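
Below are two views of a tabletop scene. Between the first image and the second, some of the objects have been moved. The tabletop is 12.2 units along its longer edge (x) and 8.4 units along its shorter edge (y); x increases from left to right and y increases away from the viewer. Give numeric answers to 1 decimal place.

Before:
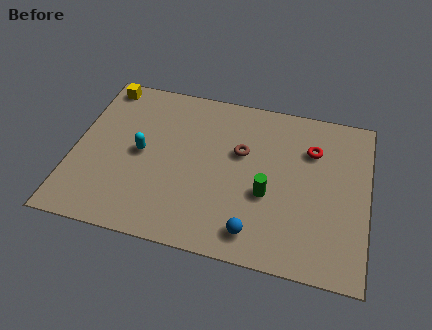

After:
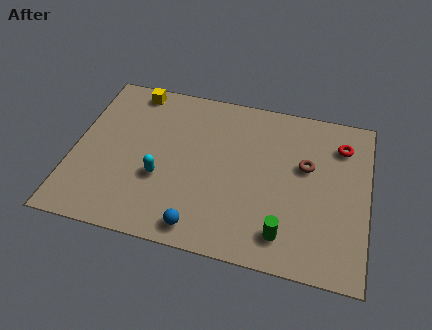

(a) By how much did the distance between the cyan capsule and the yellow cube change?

+0.8

Before: roughly 3.8 units apart; after: 4.6. That's 0.8 units further apart.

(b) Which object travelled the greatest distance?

the brown torus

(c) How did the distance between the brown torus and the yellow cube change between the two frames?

+1.4

Before: roughly 6.4 units apart; after: 7.8. That's 1.4 units further apart.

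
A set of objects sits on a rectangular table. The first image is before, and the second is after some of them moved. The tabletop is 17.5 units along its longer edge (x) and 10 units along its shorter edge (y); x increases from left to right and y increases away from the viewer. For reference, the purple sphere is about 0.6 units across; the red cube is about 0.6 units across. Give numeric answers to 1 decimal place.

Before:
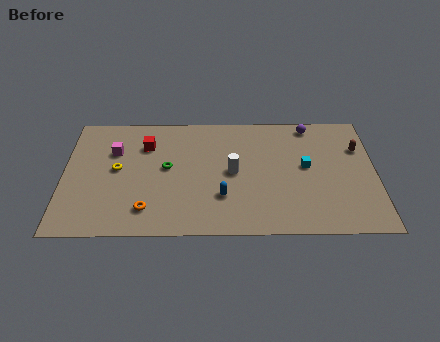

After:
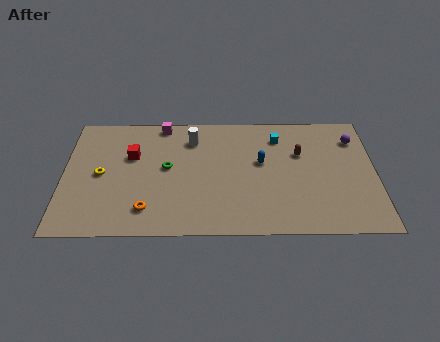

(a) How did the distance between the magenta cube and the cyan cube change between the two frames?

-4.2

They were about 10.9 units apart before and 6.7 after — 4.2 units closer together.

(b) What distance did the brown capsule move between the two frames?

3.3

The brown capsule was near (16.6, 6.9) before and (13.3, 6.5) after, so it travelled √(3.3² + 0.4²) ≈ 3.3 units.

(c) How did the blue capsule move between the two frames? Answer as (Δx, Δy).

(2.2, 2.8)

The blue capsule started near (8.9, 3.0) and ended near (11.1, 5.8).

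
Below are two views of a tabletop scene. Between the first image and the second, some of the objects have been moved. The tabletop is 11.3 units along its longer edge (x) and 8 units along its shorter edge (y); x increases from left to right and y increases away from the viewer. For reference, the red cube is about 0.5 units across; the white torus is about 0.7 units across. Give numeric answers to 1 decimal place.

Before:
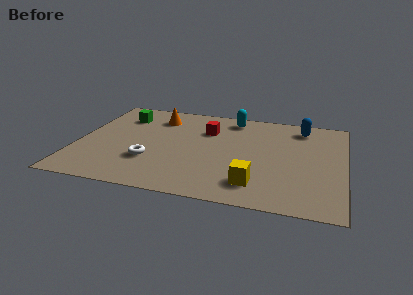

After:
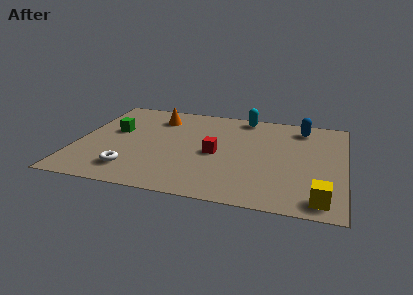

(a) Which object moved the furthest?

the yellow cube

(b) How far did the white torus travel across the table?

1.1

The white torus was near (3.2, 2.5) before and (2.5, 1.6) after, so it travelled √(0.7² + 0.9²) ≈ 1.1 units.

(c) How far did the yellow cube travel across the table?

2.8

From (7.7, 1.6) to (10.4, 1.0), the yellow cube covered √(2.7² + 0.6²) ≈ 2.8 units.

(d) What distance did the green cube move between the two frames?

1.4

The green cube was near (1.7, 6.1) before and (1.5, 4.7) after, so it travelled √(0.2² + 1.4²) ≈ 1.4 units.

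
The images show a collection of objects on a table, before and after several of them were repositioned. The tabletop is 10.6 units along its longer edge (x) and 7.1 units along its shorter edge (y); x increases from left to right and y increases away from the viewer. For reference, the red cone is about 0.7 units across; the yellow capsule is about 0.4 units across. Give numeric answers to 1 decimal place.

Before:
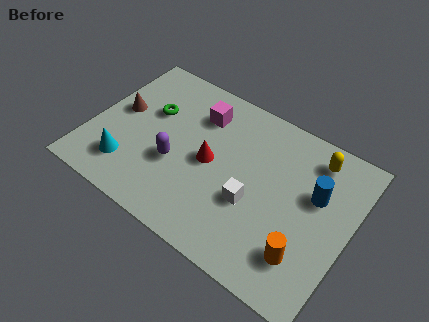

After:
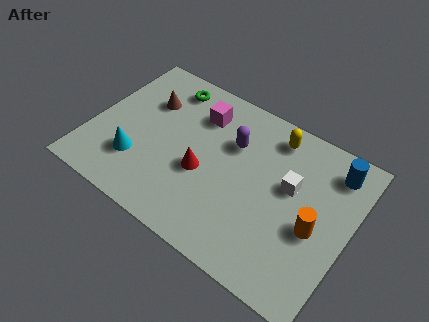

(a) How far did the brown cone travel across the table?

1.4

From (1.0, 3.9) to (2.0, 4.9), the brown cone covered √(1.0² + 1.0²) ≈ 1.4 units.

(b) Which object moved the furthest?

the purple capsule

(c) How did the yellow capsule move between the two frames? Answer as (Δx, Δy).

(-1.7, 0.1)

From the two frames, the yellow capsule sits at roughly (8.8, 5.9) before and (7.1, 6.0) after.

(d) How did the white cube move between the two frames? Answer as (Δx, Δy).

(1.3, 1.5)

The white cube started near (6.8, 2.7) and ended near (8.1, 4.2).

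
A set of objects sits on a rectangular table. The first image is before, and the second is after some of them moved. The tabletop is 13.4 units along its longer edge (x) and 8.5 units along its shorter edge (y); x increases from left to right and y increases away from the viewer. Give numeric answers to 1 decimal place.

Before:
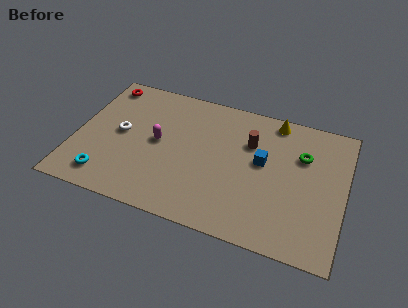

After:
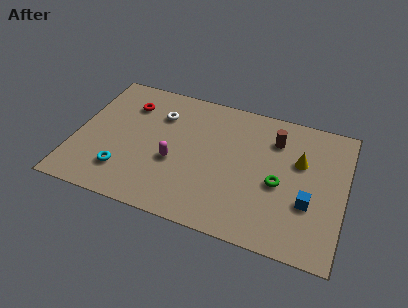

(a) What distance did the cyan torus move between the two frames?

1.0

The cyan torus moved from about (1.8, 1.4) to (2.6, 2.0), a distance of √(0.8² + 0.6²) ≈ 1.0.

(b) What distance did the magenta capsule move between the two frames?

1.3

The magenta capsule moved from about (4.1, 4.4) to (5.0, 3.4), a distance of √(0.9² + 1.0²) ≈ 1.3.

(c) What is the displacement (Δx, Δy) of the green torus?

(-1.0, -2.1)

From the two frames, the green torus sits at roughly (11.2, 5.8) before and (10.2, 3.7) after.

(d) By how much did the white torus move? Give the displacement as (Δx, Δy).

(1.8, 1.8)

The white torus started near (2.2, 4.4) and ended near (4.0, 6.2).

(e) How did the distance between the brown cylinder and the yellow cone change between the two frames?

-0.5

Before: roughly 2.1 units apart; after: 1.6. That's 0.5 units closer together.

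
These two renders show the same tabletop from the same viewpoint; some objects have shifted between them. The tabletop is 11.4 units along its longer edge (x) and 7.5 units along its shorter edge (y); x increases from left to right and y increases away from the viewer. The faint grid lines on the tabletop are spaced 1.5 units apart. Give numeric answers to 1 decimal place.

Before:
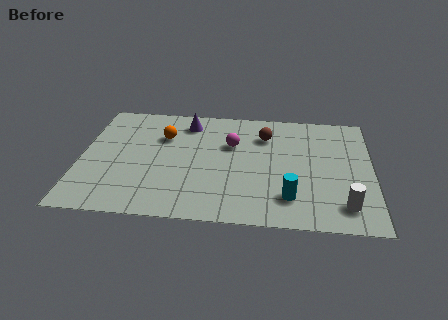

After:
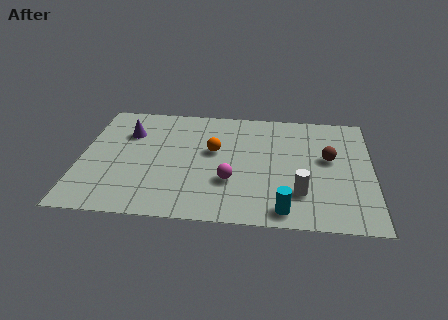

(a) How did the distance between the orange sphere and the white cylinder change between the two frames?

-3.9

Before: roughly 8.1 units apart; after: 4.2. That's 3.9 units closer together.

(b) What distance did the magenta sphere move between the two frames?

2.4

From (5.9, 4.9) to (5.9, 2.5), the magenta sphere covered √(0.0² + 2.4²) ≈ 2.4 units.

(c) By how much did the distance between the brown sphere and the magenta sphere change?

+2.7

The distance was about 1.5 in the first image and 4.2 in the second, so they moved 2.7 units further apart.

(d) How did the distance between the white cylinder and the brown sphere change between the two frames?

-2.7

Before: roughly 5.2 units apart; after: 2.5. That's 2.7 units closer together.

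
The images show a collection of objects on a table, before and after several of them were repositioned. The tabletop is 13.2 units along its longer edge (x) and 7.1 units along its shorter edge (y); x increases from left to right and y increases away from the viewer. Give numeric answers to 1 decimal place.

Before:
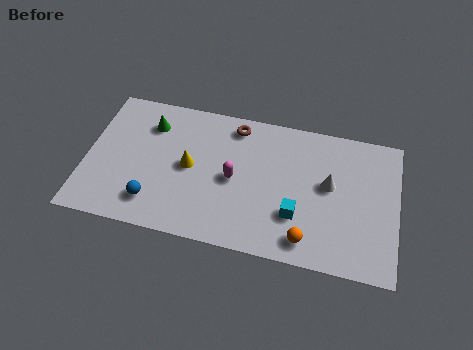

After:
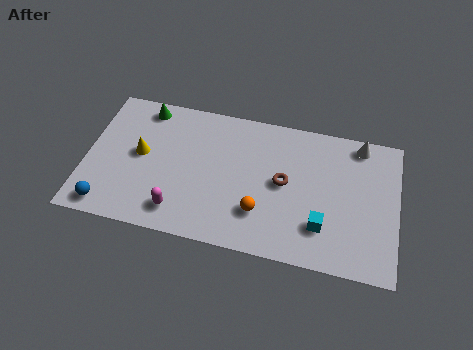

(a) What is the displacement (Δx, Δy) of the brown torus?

(2.2, -2.4)

From the two frames, the brown torus sits at roughly (6.2, 6.1) before and (8.4, 3.7) after.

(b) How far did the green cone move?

0.9

From (2.6, 5.4) to (2.3, 6.2), the green cone covered √(0.3² + 0.8²) ≈ 0.9 units.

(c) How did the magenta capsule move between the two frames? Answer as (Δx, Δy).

(-2.2, -2.1)

From the two frames, the magenta capsule sits at roughly (6.3, 3.4) before and (4.1, 1.3) after.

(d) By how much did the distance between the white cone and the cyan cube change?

+2.4

They were about 2.2 units apart before and 4.6 after — 2.4 units further apart.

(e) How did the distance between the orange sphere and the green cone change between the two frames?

-1.4

Before: roughly 8.1 units apart; after: 6.7. That's 1.4 units closer together.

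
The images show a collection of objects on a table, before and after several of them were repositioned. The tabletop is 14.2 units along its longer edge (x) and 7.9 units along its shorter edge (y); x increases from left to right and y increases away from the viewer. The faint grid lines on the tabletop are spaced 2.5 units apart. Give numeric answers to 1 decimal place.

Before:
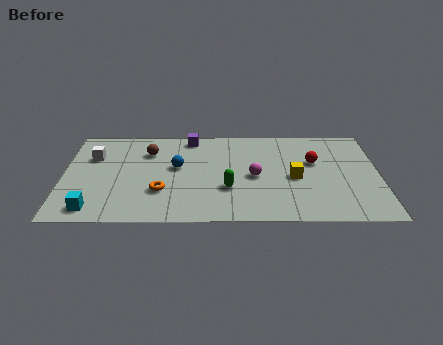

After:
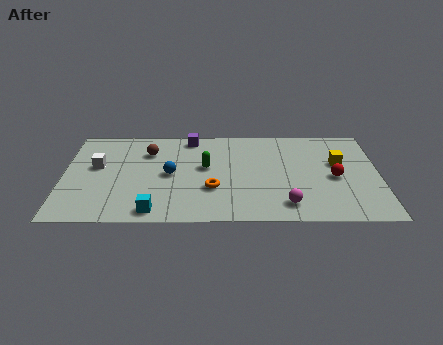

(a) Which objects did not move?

the purple cube and the brown sphere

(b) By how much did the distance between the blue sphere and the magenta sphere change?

+2.2

Before: roughly 3.6 units apart; after: 5.8. That's 2.2 units further apart.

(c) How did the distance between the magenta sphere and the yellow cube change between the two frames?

+2.4

They were about 1.8 units apart before and 4.2 after — 2.4 units further apart.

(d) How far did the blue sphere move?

0.7

The blue sphere was near (5.1, 4.5) before and (4.8, 3.9) after, so it travelled √(0.3² + 0.6²) ≈ 0.7 units.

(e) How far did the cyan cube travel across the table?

2.7

From (1.4, 1.1) to (4.1, 0.9), the cyan cube covered √(2.7² + 0.2²) ≈ 2.7 units.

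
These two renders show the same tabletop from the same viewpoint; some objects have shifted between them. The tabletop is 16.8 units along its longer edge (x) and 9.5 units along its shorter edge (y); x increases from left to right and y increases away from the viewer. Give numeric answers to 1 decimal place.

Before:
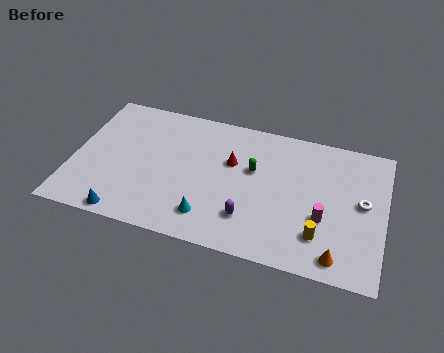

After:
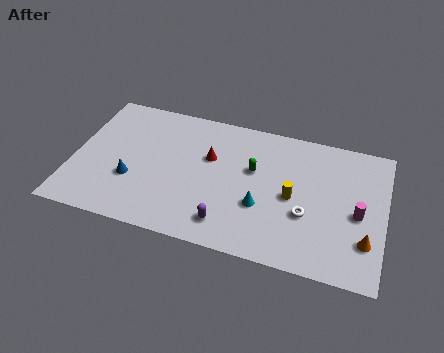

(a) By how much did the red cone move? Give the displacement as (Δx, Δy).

(-1.2, 0.0)

The red cone was at about (8.5, 6.0) and moved to about (7.3, 6.0).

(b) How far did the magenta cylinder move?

2.0

The magenta cylinder was near (13.6, 3.5) before and (15.4, 4.3) after, so it travelled √(1.8² + 0.8²) ≈ 2.0 units.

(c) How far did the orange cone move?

2.0

From (14.5, 1.2) to (15.9, 2.6), the orange cone covered √(1.4² + 1.4²) ≈ 2.0 units.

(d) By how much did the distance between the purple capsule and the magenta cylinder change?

+3.2

Before: roughly 4.1 units apart; after: 7.3. That's 3.2 units further apart.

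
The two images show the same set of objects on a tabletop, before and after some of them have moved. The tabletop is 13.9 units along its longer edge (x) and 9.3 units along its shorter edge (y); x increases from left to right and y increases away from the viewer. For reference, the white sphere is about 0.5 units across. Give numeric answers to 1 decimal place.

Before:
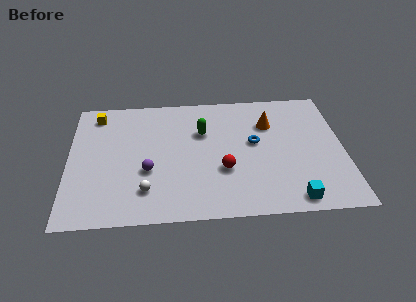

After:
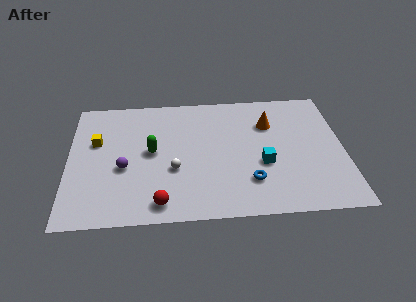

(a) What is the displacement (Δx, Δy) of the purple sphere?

(-1.2, 0.3)

From the two frames, the purple sphere sits at roughly (4.0, 3.5) before and (2.8, 3.8) after.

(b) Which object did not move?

the orange cone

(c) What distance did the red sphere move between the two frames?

3.8

The red sphere was near (7.8, 3.3) before and (4.6, 1.2) after, so it travelled √(3.2² + 2.1²) ≈ 3.8 units.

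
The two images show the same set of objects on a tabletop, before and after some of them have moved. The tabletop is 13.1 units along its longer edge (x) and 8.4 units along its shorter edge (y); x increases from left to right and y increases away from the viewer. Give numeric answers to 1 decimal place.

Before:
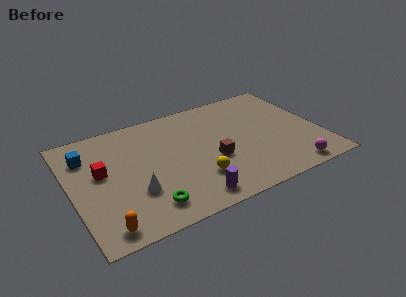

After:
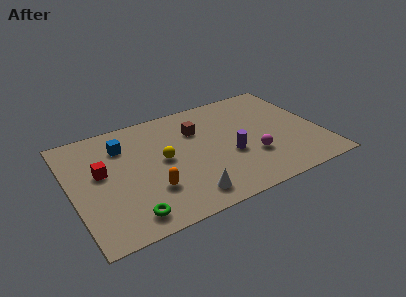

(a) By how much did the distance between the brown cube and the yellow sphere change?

+1.1

They were about 1.4 units apart before and 2.5 after — 1.1 units further apart.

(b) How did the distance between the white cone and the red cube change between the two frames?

+2.7

Before: roughly 2.6 units apart; after: 5.3. That's 2.7 units further apart.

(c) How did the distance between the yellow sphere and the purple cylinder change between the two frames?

+2.3

Before: roughly 1.3 units apart; after: 3.6. That's 2.3 units further apart.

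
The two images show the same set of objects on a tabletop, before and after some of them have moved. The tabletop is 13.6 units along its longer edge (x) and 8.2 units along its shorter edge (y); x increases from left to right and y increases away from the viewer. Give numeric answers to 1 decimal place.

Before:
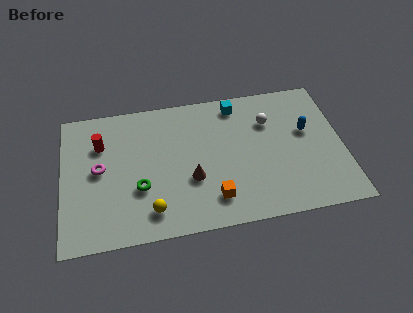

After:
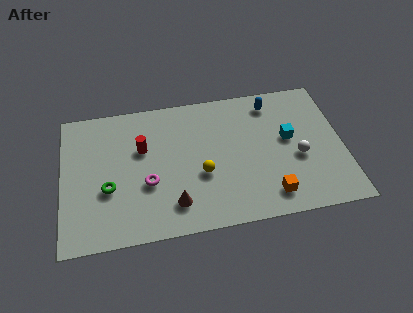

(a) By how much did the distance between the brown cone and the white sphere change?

+1.5

Before: roughly 4.8 units apart; after: 6.3. That's 1.5 units further apart.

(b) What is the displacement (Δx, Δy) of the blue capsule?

(-1.6, 2.0)

From the two frames, the blue capsule sits at roughly (11.9, 4.9) before and (10.3, 6.9) after.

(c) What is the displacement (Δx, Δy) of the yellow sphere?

(2.5, 1.7)

The yellow sphere started near (4.2, 1.5) and ended near (6.7, 3.2).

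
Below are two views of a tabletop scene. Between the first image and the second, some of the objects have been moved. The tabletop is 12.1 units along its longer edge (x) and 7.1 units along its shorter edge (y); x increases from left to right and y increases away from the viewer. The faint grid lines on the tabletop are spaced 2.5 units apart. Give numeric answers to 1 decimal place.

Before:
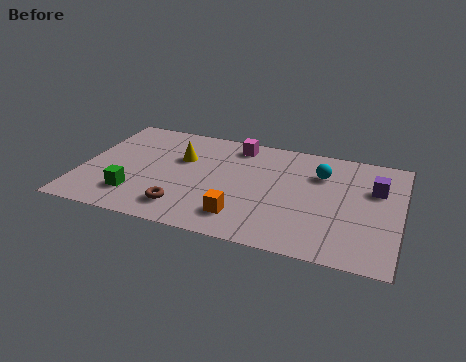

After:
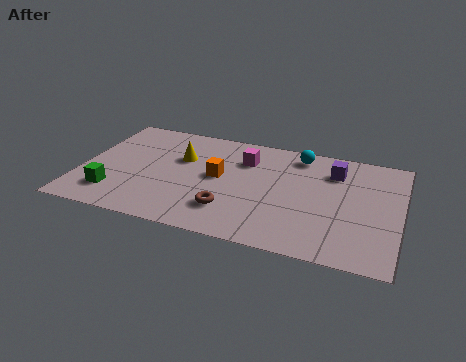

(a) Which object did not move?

the yellow cone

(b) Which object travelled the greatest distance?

the orange cube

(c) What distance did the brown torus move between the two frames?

1.7

The brown torus moved from about (4.1, 1.4) to (5.8, 1.8), a distance of √(1.7² + 0.4²) ≈ 1.7.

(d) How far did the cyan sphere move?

1.3

From (9.0, 5.1) to (8.1, 6.1), the cyan sphere covered √(0.9² + 1.0²) ≈ 1.3 units.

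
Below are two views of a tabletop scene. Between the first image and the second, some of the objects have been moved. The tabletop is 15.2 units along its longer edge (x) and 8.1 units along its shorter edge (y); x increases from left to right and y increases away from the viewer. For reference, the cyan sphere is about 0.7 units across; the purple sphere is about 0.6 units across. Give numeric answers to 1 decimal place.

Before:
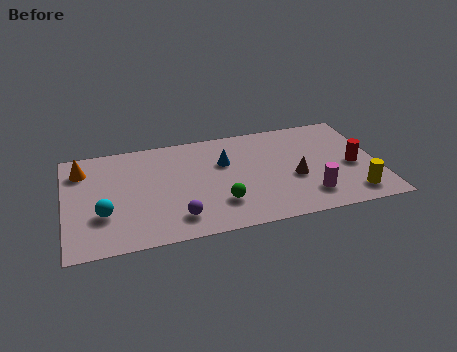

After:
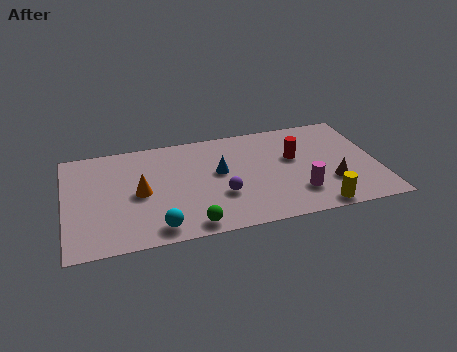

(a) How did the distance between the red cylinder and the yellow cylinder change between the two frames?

+2.0

Before: roughly 2.2 units apart; after: 4.2. That's 2.0 units further apart.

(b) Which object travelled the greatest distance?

the orange cone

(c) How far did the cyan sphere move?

3.0

From (1.8, 2.7) to (4.3, 1.1), the cyan sphere covered √(2.5² + 1.6²) ≈ 3.0 units.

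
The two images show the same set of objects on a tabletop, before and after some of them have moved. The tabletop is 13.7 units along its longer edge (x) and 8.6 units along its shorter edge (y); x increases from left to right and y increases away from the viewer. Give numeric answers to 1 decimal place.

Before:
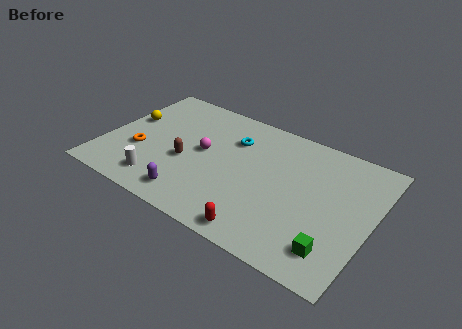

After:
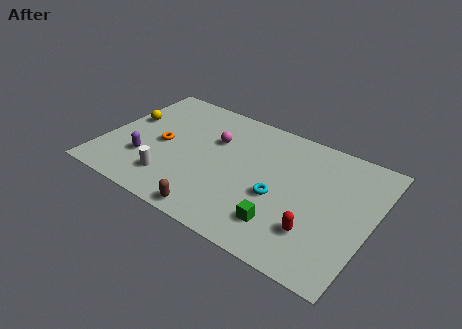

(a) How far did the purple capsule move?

3.0

The purple capsule was near (5.0, 1.3) before and (2.3, 2.6) after, so it travelled √(2.7² + 1.3²) ≈ 3.0 units.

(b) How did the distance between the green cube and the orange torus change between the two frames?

-3.3

The distance was about 10.4 in the first image and 7.1 in the second, so they moved 3.3 units closer together.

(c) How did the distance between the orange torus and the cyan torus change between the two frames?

+0.8

They were about 5.4 units apart before and 6.2 after — 0.8 units further apart.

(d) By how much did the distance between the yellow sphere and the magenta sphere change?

+0.4

Before: roughly 4.1 units apart; after: 4.5. That's 0.4 units further apart.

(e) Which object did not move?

the yellow sphere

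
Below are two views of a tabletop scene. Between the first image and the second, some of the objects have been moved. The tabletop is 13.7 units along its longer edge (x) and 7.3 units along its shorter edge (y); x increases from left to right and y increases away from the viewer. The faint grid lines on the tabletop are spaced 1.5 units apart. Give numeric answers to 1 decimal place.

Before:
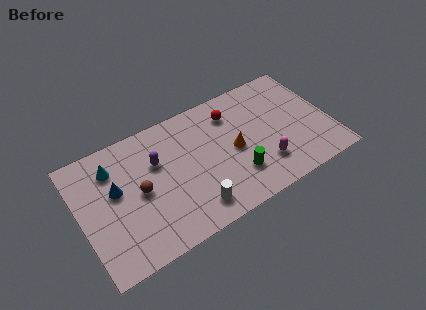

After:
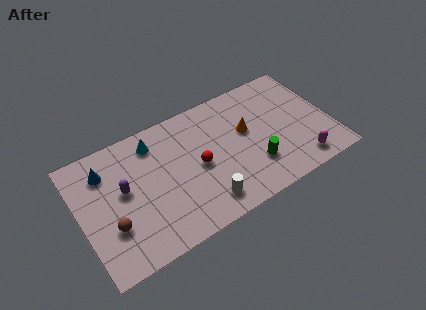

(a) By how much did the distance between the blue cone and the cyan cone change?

+1.4

Before: roughly 1.3 units apart; after: 2.7. That's 1.4 units further apart.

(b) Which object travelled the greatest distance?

the red sphere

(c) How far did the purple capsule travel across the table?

2.0

The purple capsule moved from about (4.3, 4.8) to (2.4, 4.1), a distance of √(1.9² + 0.7²) ≈ 2.0.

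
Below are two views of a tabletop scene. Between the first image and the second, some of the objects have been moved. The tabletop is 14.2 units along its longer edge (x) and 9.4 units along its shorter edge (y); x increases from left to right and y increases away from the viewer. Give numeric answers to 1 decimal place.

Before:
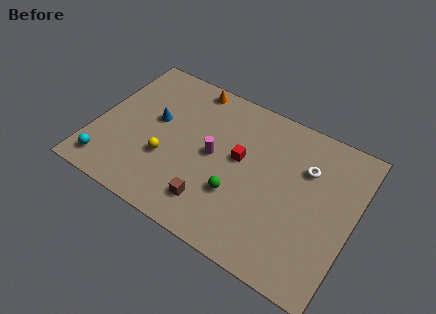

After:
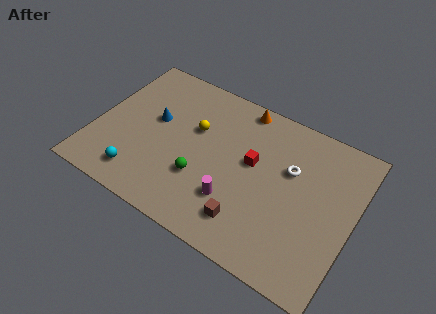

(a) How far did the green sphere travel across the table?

2.0

The green sphere was near (8.1, 3.1) before and (6.1, 3.1) after, so it travelled √(2.0² + 0.0²) ≈ 2.0 units.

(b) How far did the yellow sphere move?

2.9

The yellow sphere moved from about (4.1, 3.3) to (5.3, 5.9), a distance of √(1.2² + 2.6²) ≈ 2.9.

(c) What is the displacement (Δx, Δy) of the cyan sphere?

(1.8, 0.2)

The cyan sphere started near (1.1, 1.4) and ended near (2.9, 1.6).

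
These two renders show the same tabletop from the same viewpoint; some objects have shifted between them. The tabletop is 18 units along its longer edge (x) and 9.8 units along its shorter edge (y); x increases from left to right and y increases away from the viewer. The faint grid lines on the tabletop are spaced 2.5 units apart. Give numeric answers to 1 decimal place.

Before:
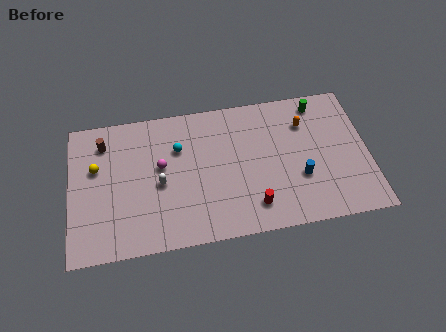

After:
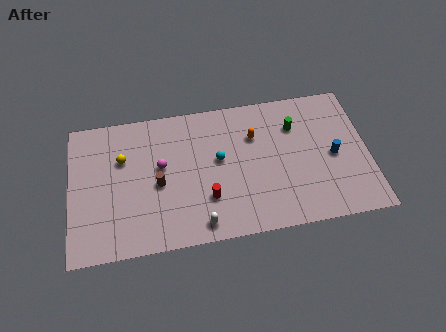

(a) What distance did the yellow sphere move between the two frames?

1.6

From (1.6, 6.1) to (3.2, 6.5), the yellow sphere covered √(1.6² + 0.4²) ≈ 1.6 units.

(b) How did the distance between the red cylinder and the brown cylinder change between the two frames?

-7.3

The distance was about 10.6 in the first image and 3.3 in the second, so they moved 7.3 units closer together.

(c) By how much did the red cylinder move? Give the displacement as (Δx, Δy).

(-2.7, 1.0)

The red cylinder started near (10.9, 1.9) and ended near (8.2, 2.9).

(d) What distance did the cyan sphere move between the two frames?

2.7

The cyan sphere was near (6.6, 6.7) before and (9.0, 5.5) after, so it travelled √(2.4² + 1.2²) ≈ 2.7 units.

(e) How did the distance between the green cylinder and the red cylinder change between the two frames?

-1.0

They were about 7.9 units apart before and 6.9 after — 1.0 units closer together.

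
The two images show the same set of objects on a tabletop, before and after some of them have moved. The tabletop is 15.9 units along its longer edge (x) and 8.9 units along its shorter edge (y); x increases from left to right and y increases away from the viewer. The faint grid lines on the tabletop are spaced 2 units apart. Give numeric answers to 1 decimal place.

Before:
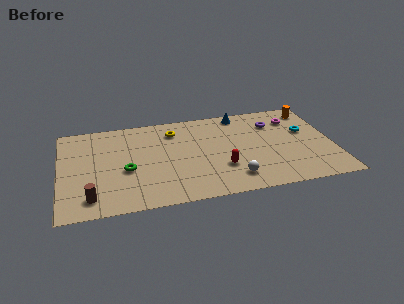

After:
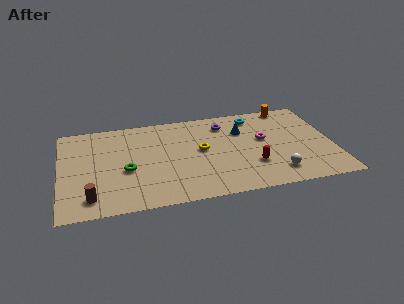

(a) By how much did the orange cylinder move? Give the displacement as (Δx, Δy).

(-1.3, 0.6)

The orange cylinder started near (14.9, 7.5) and ended near (13.6, 8.1).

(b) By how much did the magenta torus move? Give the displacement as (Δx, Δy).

(-1.9, -1.7)

The magenta torus was at about (13.8, 6.8) and moved to about (11.9, 5.1).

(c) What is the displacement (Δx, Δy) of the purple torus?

(-2.9, 0.5)

The purple torus was at about (12.6, 6.6) and moved to about (9.7, 7.1).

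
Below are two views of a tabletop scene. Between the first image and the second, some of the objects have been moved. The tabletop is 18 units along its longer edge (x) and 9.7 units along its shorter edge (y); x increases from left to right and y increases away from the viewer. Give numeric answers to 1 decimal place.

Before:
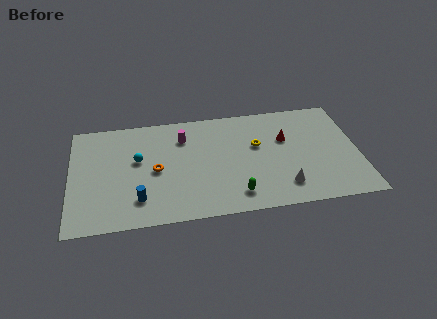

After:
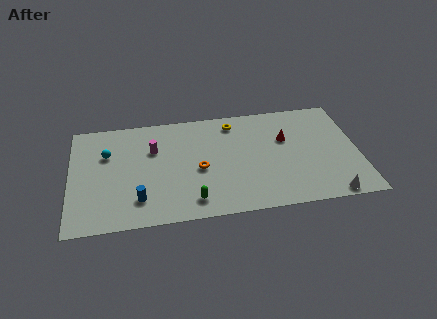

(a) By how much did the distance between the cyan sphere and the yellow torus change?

+0.7

Before: roughly 7.5 units apart; after: 8.2. That's 0.7 units further apart.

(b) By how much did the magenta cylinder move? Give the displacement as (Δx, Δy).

(-1.9, -0.8)

The magenta cylinder was at about (7.1, 7.3) and moved to about (5.2, 6.5).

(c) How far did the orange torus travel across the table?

2.7

From (5.3, 4.6) to (8.0, 4.3), the orange torus covered √(2.7² + 0.3²) ≈ 2.7 units.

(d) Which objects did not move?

the red cone and the blue cylinder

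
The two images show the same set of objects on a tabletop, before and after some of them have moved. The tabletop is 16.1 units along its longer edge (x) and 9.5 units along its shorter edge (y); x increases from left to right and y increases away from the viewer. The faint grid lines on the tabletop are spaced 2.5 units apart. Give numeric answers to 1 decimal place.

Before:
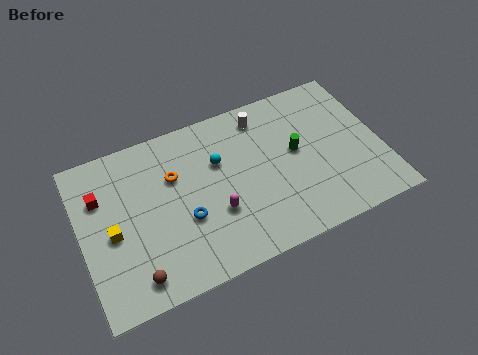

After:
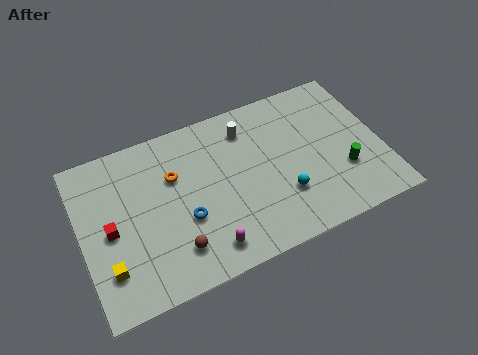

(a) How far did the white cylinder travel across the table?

1.0

From (10.1, 8.0) to (9.2, 7.6), the white cylinder covered √(0.9² + 0.4²) ≈ 1.0 units.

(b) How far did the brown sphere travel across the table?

2.3

From (2.5, 1.4) to (4.7, 2.1), the brown sphere covered √(2.2² + 0.7²) ≈ 2.3 units.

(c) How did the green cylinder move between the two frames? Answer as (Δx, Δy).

(2.3, -2.1)

The green cylinder was at about (11.6, 5.2) and moved to about (13.9, 3.1).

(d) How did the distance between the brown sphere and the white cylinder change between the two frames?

-3.0

The distance was about 10.1 in the first image and 7.1 in the second, so they moved 3.0 units closer together.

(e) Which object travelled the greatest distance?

the cyan sphere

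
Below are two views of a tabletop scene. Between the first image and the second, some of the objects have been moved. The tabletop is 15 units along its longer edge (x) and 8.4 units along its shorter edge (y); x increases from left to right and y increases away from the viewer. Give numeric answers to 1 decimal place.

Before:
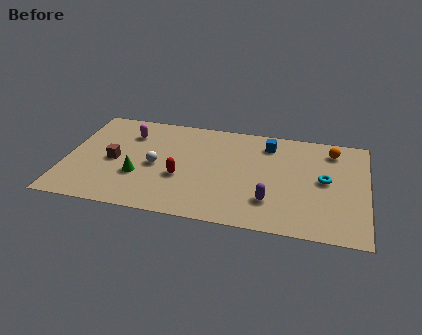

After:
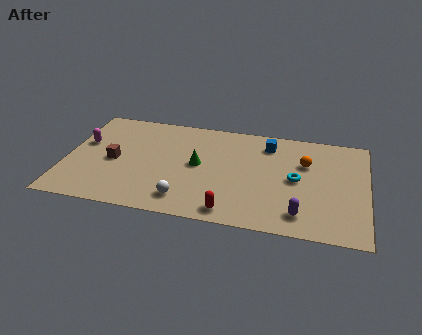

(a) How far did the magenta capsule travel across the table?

2.5

From (3.0, 6.3) to (0.8, 5.1), the magenta capsule covered √(2.2² + 1.2²) ≈ 2.5 units.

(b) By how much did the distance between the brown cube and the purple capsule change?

+1.6

Before: roughly 8.1 units apart; after: 9.7. That's 1.6 units further apart.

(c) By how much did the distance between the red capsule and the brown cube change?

+3.2

Before: roughly 3.5 units apart; after: 6.7. That's 3.2 units further apart.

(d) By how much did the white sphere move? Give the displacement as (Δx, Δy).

(1.6, -2.4)

From the two frames, the white sphere sits at roughly (4.5, 3.9) before and (6.1, 1.5) after.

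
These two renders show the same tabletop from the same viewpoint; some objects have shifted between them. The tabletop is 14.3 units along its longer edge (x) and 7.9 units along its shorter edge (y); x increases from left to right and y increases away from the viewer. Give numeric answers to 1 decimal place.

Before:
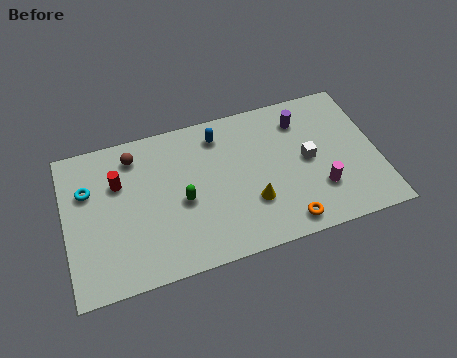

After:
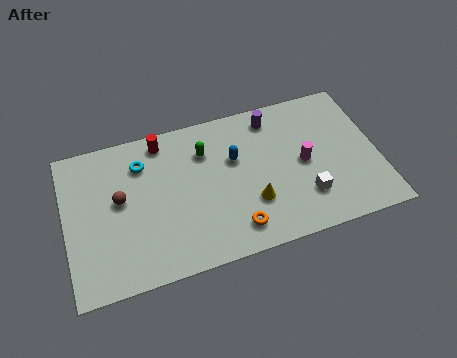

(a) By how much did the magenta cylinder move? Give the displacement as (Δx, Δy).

(-0.6, 1.6)

From the two frames, the magenta cylinder sits at roughly (11.5, 2.3) before and (10.9, 3.9) after.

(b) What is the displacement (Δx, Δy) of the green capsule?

(1.2, 2.3)

From the two frames, the green capsule sits at roughly (5.3, 3.5) before and (6.5, 5.8) after.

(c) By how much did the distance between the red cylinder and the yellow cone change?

-0.7

The distance was about 6.5 in the first image and 5.8 in the second, so they moved 0.7 units closer together.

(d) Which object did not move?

the yellow cone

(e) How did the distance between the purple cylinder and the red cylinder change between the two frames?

-3.4

The distance was about 8.5 in the first image and 5.1 in the second, so they moved 3.4 units closer together.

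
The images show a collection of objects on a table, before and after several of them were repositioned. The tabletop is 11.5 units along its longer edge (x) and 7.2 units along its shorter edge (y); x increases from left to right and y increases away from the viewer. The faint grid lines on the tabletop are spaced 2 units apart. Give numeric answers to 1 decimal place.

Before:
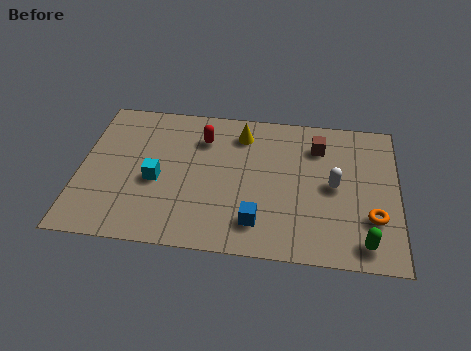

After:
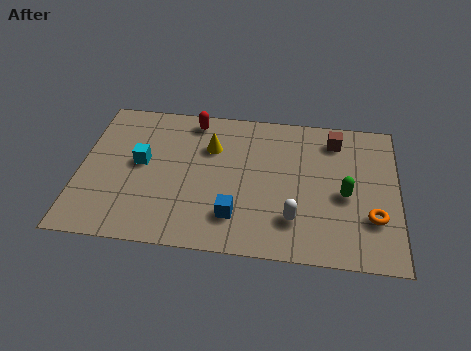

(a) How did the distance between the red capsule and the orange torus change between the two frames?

+0.8

They were about 7.0 units apart before and 7.8 after — 0.8 units further apart.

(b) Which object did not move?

the orange torus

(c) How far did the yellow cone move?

1.4

From (5.8, 5.8) to (4.7, 5.0), the yellow cone covered √(1.1² + 0.8²) ≈ 1.4 units.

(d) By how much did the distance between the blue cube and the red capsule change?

+0.5

They were about 4.4 units apart before and 4.9 after — 0.5 units further apart.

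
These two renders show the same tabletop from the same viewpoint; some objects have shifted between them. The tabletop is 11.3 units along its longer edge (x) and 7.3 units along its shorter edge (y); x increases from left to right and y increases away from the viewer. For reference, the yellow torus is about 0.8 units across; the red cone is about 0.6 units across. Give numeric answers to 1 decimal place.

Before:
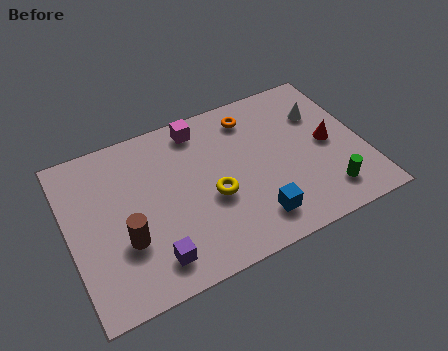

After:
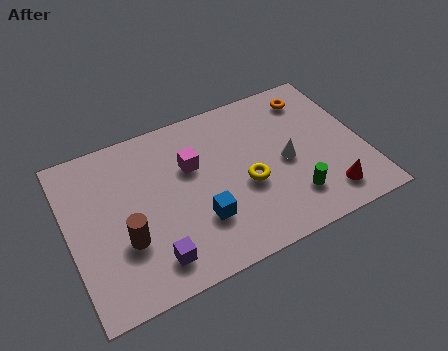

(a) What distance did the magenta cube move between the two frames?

1.7

The magenta cube was near (5.3, 6.3) before and (4.8, 4.7) after, so it travelled √(0.5² + 1.6²) ≈ 1.7 units.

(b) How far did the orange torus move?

2.4

The orange torus was near (7.3, 6.0) before and (9.7, 6.0) after, so it travelled √(2.4² + 0.0²) ≈ 2.4 units.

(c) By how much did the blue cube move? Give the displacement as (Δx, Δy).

(-2.0, 0.8)

From the two frames, the blue cube sits at roughly (6.8, 1.4) before and (4.8, 2.2) after.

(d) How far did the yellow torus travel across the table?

1.3

From (5.4, 3.0) to (6.7, 3.0), the yellow torus covered √(1.3² + 0.0²) ≈ 1.3 units.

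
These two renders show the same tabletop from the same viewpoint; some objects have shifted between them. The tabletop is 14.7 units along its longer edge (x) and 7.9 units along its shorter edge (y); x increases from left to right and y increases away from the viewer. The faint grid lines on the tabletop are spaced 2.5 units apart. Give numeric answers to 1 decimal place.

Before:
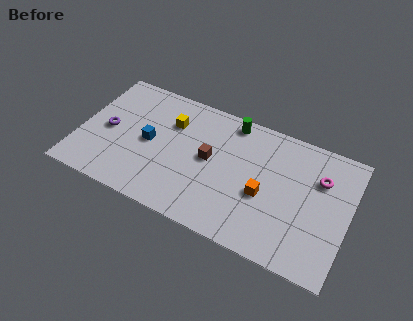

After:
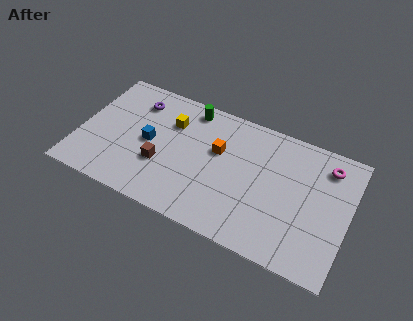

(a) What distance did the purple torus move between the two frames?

2.7

From (1.5, 3.8) to (2.8, 6.2), the purple torus covered √(1.3² + 2.4²) ≈ 2.7 units.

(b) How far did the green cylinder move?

2.3

The green cylinder moved from about (8.0, 7.0) to (5.7, 6.9), a distance of √(2.3² + 0.1²) ≈ 2.3.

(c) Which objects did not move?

the yellow cube and the blue cube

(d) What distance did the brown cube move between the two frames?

2.9

The brown cube was near (7.1, 4.2) before and (4.6, 2.8) after, so it travelled √(2.5² + 1.4²) ≈ 2.9 units.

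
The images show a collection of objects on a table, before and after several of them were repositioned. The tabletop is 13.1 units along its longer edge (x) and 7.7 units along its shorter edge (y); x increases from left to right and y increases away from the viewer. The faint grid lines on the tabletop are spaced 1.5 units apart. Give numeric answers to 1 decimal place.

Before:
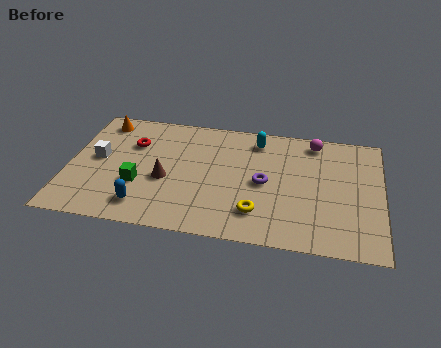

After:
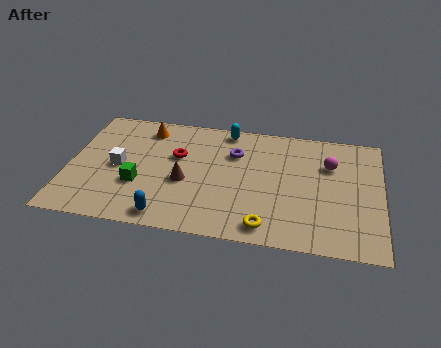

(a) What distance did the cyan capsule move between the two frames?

1.4

The cyan capsule moved from about (7.8, 6.4) to (6.5, 6.9), a distance of √(1.3² + 0.5²) ≈ 1.4.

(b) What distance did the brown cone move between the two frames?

0.8

The brown cone was near (4.1, 3.2) before and (4.9, 3.2) after, so it travelled √(0.8² + 0.0²) ≈ 0.8 units.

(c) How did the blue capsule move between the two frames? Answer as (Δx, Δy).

(1.0, -0.5)

From the two frames, the blue capsule sits at roughly (3.3, 1.4) before and (4.3, 0.9) after.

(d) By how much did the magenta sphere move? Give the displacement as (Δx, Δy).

(0.7, -1.4)

The magenta sphere started near (10.2, 6.7) and ended near (10.9, 5.3).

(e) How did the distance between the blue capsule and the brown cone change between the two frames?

+0.4

Before: roughly 2.0 units apart; after: 2.4. That's 0.4 units further apart.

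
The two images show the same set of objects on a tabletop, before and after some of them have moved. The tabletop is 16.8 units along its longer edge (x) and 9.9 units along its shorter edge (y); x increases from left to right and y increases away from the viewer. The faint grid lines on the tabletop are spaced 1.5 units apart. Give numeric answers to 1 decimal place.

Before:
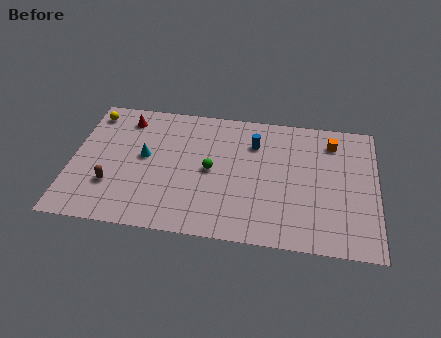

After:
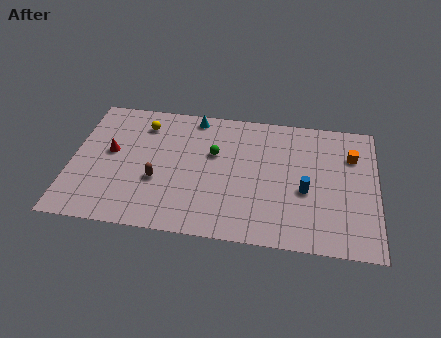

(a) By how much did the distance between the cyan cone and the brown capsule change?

+2.6

The distance was about 2.9 in the first image and 5.5 in the second, so they moved 2.6 units further apart.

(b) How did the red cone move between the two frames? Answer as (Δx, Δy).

(-0.7, -2.7)

From the two frames, the red cone sits at roughly (2.8, 8.2) before and (2.1, 5.5) after.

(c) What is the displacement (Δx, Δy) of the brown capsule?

(2.5, 0.7)

From the two frames, the brown capsule sits at roughly (2.3, 3.0) before and (4.8, 3.7) after.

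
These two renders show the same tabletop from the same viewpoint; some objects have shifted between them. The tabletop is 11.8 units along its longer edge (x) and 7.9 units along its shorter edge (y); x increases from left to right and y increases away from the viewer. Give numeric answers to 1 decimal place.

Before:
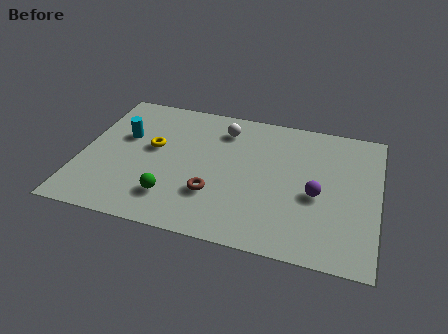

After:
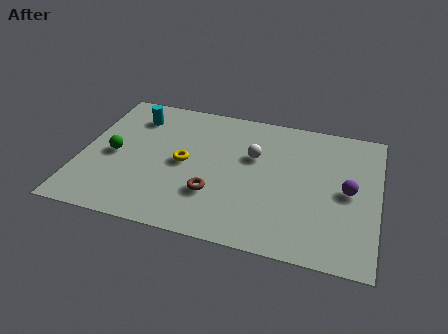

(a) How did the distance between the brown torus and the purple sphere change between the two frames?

+1.3

The distance was about 4.1 in the first image and 5.4 in the second, so they moved 1.3 units further apart.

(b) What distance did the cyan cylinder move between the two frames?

1.3

From (1.6, 4.9) to (1.9, 6.2), the cyan cylinder covered √(0.3² + 1.3²) ≈ 1.3 units.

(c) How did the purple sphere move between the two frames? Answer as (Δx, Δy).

(1.2, 0.5)

The purple sphere was at about (9.4, 3.4) and moved to about (10.6, 3.9).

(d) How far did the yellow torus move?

1.4

The yellow torus moved from about (2.8, 4.5) to (4.1, 3.9), a distance of √(1.3² + 0.6²) ≈ 1.4.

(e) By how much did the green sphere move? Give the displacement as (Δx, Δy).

(-2.5, 1.9)

The green sphere was at about (3.8, 1.8) and moved to about (1.3, 3.7).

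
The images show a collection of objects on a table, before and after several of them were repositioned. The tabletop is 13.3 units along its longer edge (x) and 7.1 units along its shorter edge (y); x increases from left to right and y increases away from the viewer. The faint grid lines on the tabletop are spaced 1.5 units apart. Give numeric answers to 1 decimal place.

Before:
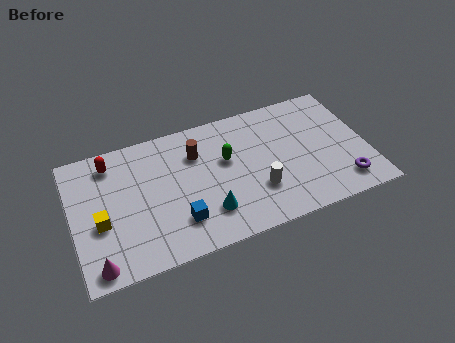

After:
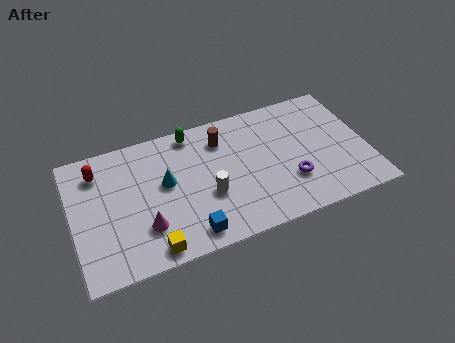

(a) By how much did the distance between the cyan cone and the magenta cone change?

-2.8

The distance was about 5.1 in the first image and 2.3 in the second, so they moved 2.8 units closer together.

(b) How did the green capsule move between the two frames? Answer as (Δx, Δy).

(-1.4, 2.0)

From the two frames, the green capsule sits at roughly (7.0, 4.3) before and (5.6, 6.3) after.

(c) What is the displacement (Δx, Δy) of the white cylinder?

(-2.2, 0.5)

From the two frames, the white cylinder sits at roughly (8.2, 2.2) before and (6.0, 2.7) after.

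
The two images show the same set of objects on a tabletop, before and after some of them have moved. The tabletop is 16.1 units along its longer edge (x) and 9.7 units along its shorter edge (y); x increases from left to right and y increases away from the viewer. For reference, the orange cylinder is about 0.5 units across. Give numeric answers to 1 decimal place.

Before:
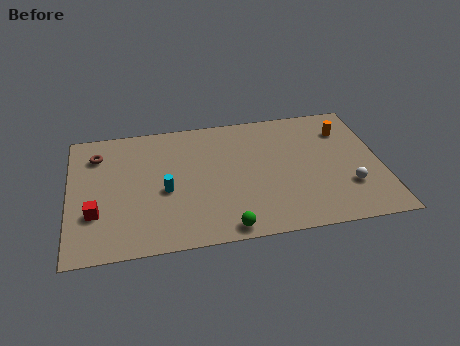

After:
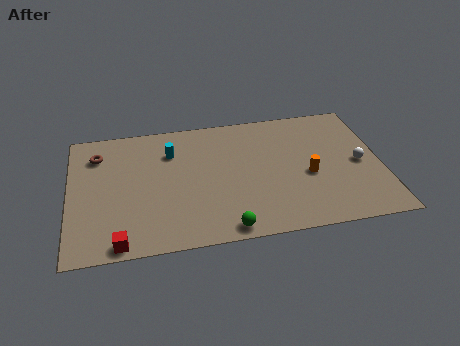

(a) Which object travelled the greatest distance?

the orange cylinder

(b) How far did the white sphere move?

1.8

From (14.3, 2.9) to (15.0, 4.6), the white sphere covered √(0.7² + 1.7²) ≈ 1.8 units.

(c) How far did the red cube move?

2.6

The red cube was near (1.3, 3.1) before and (2.5, 0.8) after, so it travelled √(1.2² + 2.3²) ≈ 2.6 units.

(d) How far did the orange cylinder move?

3.8

The orange cylinder moved from about (14.4, 7.3) to (12.3, 4.1), a distance of √(2.1² + 3.2²) ≈ 3.8.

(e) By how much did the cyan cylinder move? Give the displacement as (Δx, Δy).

(0.4, 2.9)

From the two frames, the cyan cylinder sits at roughly (4.9, 4.2) before and (5.3, 7.1) after.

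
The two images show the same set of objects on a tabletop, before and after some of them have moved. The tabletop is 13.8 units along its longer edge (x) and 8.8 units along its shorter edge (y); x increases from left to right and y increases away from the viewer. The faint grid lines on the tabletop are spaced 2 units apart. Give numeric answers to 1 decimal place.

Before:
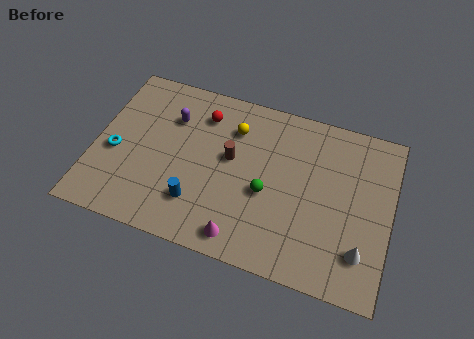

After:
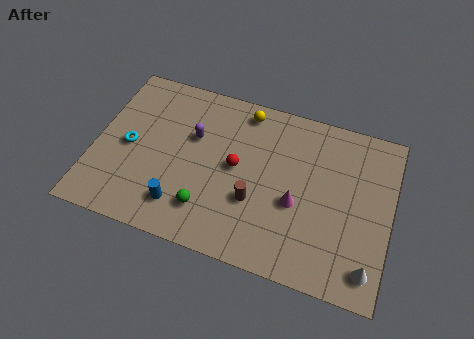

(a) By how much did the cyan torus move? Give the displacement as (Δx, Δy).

(0.6, 0.5)

The cyan torus was at about (1.0, 3.7) and moved to about (1.6, 4.2).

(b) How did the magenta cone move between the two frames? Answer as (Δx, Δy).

(2.3, 2.5)

The magenta cone started near (7.2, 1.1) and ended near (9.5, 3.6).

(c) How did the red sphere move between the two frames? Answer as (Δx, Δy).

(1.8, -2.3)

From the two frames, the red sphere sits at roughly (4.8, 6.9) before and (6.6, 4.6) after.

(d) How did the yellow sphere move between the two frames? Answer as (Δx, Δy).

(0.4, 1.1)

The yellow sphere was at about (6.3, 6.6) and moved to about (6.7, 7.7).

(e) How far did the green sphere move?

3.1

The green sphere was near (8.1, 3.7) before and (5.5, 2.0) after, so it travelled √(2.6² + 1.7²) ≈ 3.1 units.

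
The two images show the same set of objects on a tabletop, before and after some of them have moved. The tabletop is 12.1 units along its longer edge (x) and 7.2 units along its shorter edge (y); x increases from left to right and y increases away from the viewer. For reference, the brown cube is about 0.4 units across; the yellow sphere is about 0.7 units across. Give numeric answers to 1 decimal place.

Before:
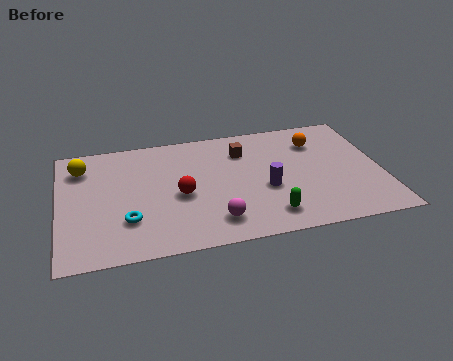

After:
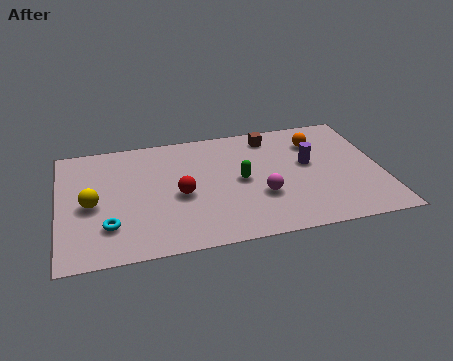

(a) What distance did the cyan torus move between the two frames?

0.7

The cyan torus moved from about (2.5, 2.1) to (1.8, 1.9), a distance of √(0.7² + 0.2²) ≈ 0.7.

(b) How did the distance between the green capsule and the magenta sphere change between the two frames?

-0.7

The distance was about 2.0 in the first image and 1.3 in the second, so they moved 0.7 units closer together.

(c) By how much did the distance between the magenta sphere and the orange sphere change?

-2.0

The distance was about 5.7 in the first image and 3.7 in the second, so they moved 2.0 units closer together.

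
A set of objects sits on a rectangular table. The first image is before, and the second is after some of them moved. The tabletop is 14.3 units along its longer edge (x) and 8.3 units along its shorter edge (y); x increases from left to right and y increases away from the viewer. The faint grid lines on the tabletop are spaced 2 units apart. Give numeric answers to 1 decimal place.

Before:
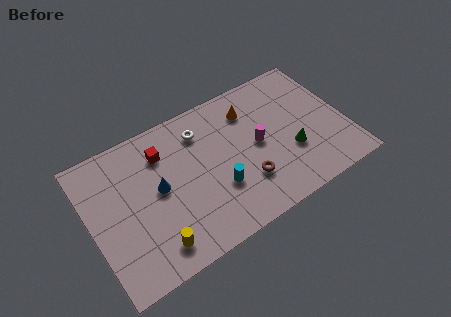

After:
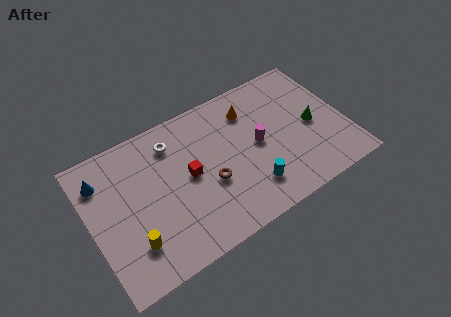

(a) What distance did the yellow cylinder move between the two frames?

1.3

The yellow cylinder was near (3.1, 1.4) before and (2.0, 2.1) after, so it travelled √(1.1² + 0.7²) ≈ 1.3 units.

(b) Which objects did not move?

the orange cone and the magenta cylinder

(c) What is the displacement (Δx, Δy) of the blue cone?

(-2.9, 2.0)

The blue cone started near (3.8, 4.4) and ended near (0.9, 6.4).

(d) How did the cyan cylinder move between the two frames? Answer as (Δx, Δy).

(1.7, -0.9)

The cyan cylinder was at about (6.9, 2.8) and moved to about (8.6, 1.9).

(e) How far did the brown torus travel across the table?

2.1

The brown torus was near (8.4, 2.4) before and (6.5, 3.3) after, so it travelled √(1.9² + 0.9²) ≈ 2.1 units.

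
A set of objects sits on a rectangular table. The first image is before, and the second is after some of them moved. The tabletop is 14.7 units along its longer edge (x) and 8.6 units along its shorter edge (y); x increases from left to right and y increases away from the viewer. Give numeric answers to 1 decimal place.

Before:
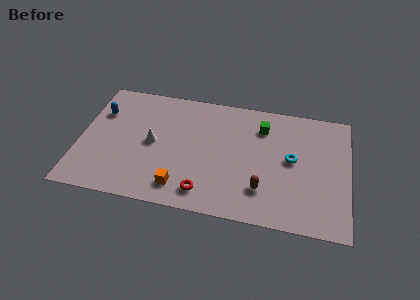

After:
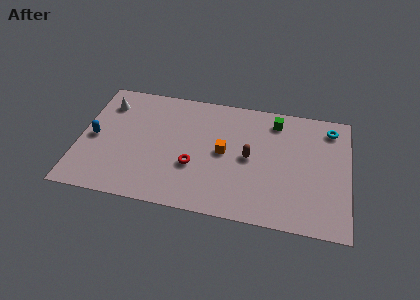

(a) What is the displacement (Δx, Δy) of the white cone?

(-2.7, 2.4)

The white cone was at about (4.0, 4.3) and moved to about (1.3, 6.7).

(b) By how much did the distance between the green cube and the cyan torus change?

+0.4

Before: roughly 2.6 units apart; after: 3.0. That's 0.4 units further apart.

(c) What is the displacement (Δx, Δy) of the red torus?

(-0.7, 1.7)

The red torus started near (7.0, 1.4) and ended near (6.3, 3.1).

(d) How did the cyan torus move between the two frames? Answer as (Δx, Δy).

(2.0, 2.6)

From the two frames, the cyan torus sits at roughly (11.6, 4.6) before and (13.6, 7.2) after.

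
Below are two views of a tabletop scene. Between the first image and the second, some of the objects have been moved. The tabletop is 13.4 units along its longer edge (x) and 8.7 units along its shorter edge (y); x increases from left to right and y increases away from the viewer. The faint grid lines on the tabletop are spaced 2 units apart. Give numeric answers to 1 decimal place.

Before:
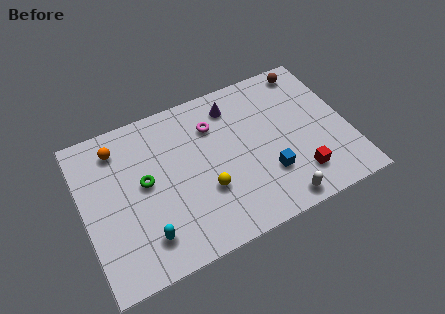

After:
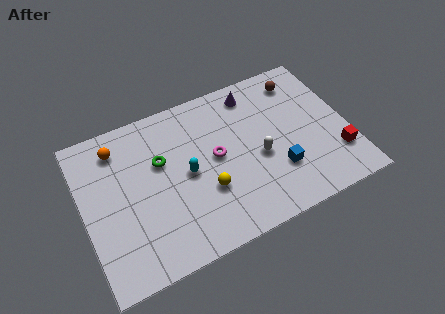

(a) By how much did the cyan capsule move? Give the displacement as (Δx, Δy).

(2.4, 2.5)

The cyan capsule started near (2.8, 1.8) and ended near (5.2, 4.3).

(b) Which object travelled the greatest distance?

the cyan capsule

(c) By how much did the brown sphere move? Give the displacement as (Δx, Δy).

(-0.5, -0.5)

The brown sphere was at about (11.9, 7.7) and moved to about (11.4, 7.2).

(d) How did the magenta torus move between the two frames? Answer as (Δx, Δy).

(-0.1, -1.8)

The magenta torus started near (6.8, 6.4) and ended near (6.7, 4.6).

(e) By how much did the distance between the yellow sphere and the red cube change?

+1.9

The distance was about 4.7 in the first image and 6.6 in the second, so they moved 1.9 units further apart.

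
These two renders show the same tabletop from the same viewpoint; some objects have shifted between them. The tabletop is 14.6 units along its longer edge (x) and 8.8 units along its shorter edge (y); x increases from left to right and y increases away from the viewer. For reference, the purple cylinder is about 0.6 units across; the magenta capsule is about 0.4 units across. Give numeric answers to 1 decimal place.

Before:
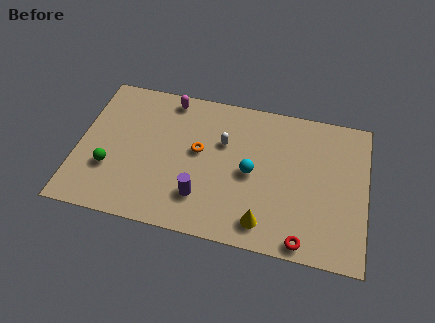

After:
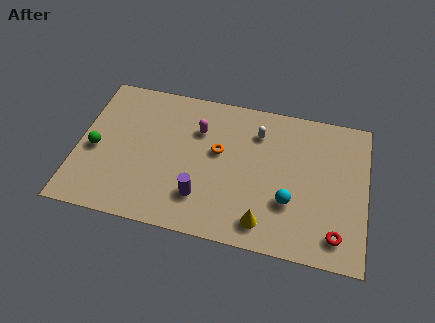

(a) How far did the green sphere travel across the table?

1.3

The green sphere was near (1.7, 2.9) before and (0.9, 3.9) after, so it travelled √(0.8² + 1.0²) ≈ 1.3 units.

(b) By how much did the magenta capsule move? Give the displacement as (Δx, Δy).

(1.6, -1.6)

The magenta capsule was at about (4.4, 7.8) and moved to about (6.0, 6.2).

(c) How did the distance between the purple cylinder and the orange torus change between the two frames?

+0.3

Before: roughly 2.7 units apart; after: 3.0. That's 0.3 units further apart.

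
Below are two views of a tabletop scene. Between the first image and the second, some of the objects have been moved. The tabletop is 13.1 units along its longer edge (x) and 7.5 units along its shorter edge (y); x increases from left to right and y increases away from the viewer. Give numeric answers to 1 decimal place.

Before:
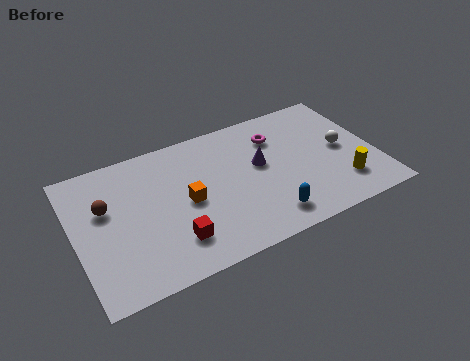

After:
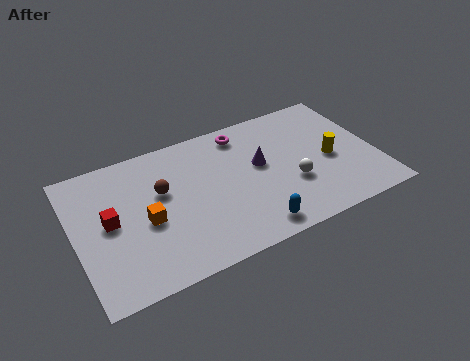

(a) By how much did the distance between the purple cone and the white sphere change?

-1.6

Before: roughly 3.6 units apart; after: 2.0. That's 1.6 units closer together.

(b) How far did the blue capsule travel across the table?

0.8

From (8.0, 1.3) to (7.3, 1.0), the blue capsule covered √(0.7² + 0.3²) ≈ 0.8 units.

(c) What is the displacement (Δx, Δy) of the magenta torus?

(-1.4, 0.8)

From the two frames, the magenta torus sits at roughly (9.0, 5.6) before and (7.6, 6.4) after.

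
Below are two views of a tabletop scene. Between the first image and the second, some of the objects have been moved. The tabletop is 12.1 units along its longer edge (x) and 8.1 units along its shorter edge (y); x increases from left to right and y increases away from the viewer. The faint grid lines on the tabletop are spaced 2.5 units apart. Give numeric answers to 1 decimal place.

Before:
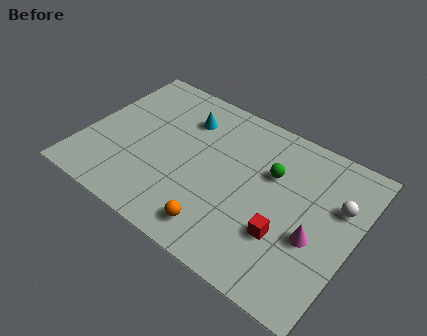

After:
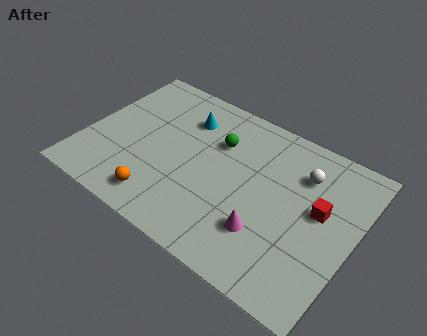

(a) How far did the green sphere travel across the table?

2.5

From (8.2, 5.3) to (5.7, 5.6), the green sphere covered √(2.5² + 0.3²) ≈ 2.5 units.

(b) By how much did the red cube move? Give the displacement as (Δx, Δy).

(1.2, 2.0)

The red cube started near (9.3, 2.6) and ended near (10.5, 4.6).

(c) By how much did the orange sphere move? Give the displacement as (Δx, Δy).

(-2.7, 0.0)

The orange sphere started near (6.6, 1.3) and ended near (3.9, 1.3).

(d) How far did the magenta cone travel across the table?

2.2

The magenta cone moved from about (10.5, 3.2) to (8.5, 2.3), a distance of √(2.0² + 0.9²) ≈ 2.2.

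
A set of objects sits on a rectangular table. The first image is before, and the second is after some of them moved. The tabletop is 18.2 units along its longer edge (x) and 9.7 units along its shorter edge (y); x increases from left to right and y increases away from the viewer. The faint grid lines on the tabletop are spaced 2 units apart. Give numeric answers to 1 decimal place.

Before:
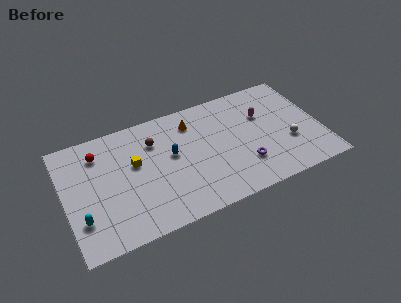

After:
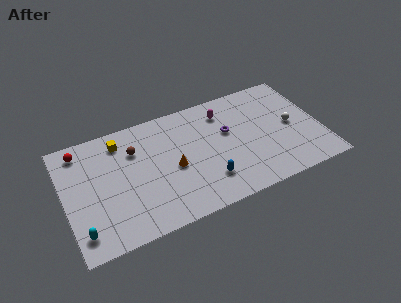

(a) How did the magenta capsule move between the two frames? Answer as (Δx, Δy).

(-2.7, 1.3)

The magenta capsule started near (14.3, 6.4) and ended near (11.6, 7.7).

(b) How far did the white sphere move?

1.5

The white sphere was near (15.8, 3.4) before and (16.2, 4.8) after, so it travelled √(0.4² + 1.4²) ≈ 1.5 units.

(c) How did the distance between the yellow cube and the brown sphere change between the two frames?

-0.6

They were about 2.0 units apart before and 1.4 after — 0.6 units closer together.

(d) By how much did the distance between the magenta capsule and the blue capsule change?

-1.2

The distance was about 6.8 in the first image and 5.6 in the second, so they moved 1.2 units closer together.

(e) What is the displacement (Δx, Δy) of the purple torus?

(-0.8, 3.2)

The purple torus started near (12.5, 2.7) and ended near (11.7, 5.9).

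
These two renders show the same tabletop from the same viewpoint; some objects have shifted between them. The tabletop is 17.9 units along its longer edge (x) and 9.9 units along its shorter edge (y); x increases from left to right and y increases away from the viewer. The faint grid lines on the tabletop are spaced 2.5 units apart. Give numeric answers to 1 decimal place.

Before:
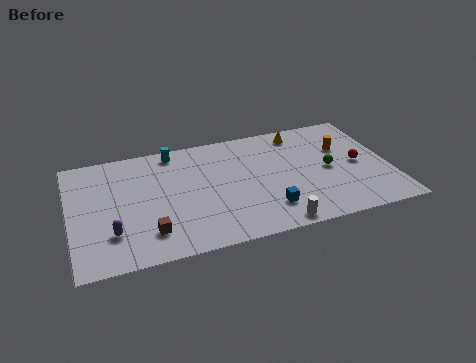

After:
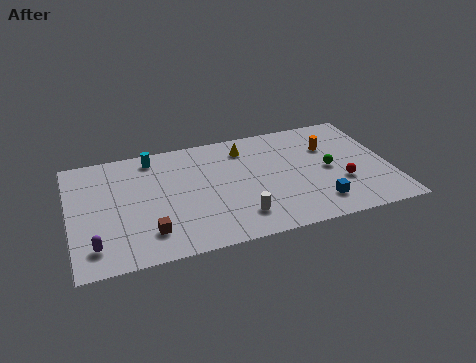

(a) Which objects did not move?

the brown cube and the green sphere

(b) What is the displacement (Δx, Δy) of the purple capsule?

(-1.0, -0.8)

The purple capsule was at about (2.2, 2.7) and moved to about (1.2, 1.9).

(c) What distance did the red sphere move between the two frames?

1.8

From (16.2, 4.8) to (15.1, 3.4), the red sphere covered √(1.1² + 1.4²) ≈ 1.8 units.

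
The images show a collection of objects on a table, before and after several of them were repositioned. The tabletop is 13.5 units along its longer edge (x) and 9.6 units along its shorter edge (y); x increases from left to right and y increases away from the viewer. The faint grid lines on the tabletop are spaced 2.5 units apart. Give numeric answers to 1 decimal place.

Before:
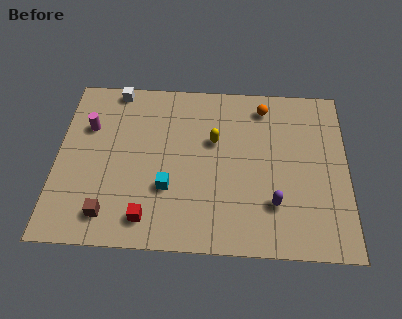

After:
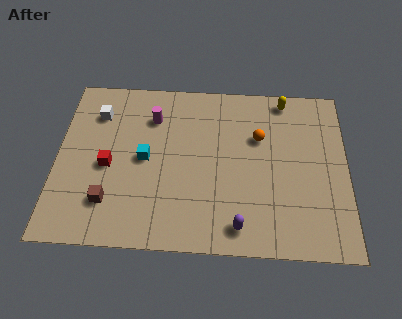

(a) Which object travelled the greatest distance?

the yellow capsule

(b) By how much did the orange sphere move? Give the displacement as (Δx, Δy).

(-0.2, -1.8)

The orange sphere started near (9.6, 8.1) and ended near (9.4, 6.3).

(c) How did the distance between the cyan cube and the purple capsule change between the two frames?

+0.7

Before: roughly 4.9 units apart; after: 5.6. That's 0.7 units further apart.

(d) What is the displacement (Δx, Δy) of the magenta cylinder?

(3.0, 0.7)

The magenta cylinder started near (1.4, 6.5) and ended near (4.4, 7.2).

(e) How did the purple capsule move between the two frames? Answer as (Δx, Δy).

(-1.6, -1.3)

From the two frames, the purple capsule sits at roughly (10.1, 2.6) before and (8.5, 1.3) after.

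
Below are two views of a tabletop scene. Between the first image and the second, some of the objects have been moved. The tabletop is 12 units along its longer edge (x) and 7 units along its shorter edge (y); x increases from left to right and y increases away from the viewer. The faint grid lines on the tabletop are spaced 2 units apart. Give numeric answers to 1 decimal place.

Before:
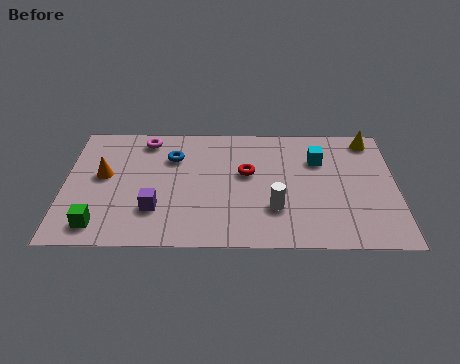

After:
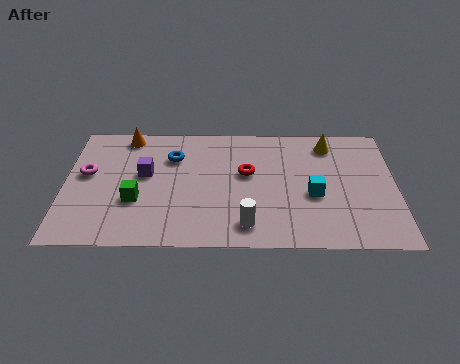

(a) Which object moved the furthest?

the magenta torus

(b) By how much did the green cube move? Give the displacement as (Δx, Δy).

(1.3, 1.4)

From the two frames, the green cube sits at roughly (1.3, 1.1) before and (2.6, 2.5) after.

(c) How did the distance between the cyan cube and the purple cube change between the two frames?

-0.4

They were about 6.6 units apart before and 6.2 after — 0.4 units closer together.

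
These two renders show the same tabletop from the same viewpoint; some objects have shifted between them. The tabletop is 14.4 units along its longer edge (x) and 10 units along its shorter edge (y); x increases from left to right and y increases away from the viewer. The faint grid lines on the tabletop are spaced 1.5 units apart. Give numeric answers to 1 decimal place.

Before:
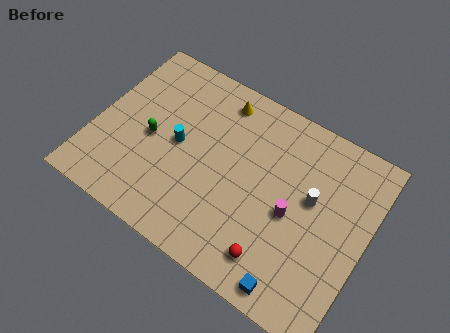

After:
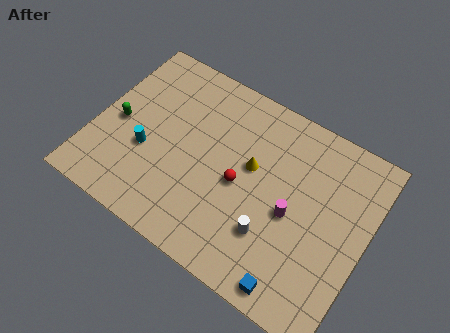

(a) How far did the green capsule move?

1.8

The green capsule moved from about (3.0, 4.6) to (1.2, 4.6), a distance of √(1.8² + 0.0²) ≈ 1.8.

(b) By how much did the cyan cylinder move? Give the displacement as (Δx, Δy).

(-1.5, -1.2)

The cyan cylinder was at about (4.4, 5.0) and moved to about (2.9, 3.8).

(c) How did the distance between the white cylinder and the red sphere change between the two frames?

-1.6

They were about 4.2 units apart before and 2.6 after — 1.6 units closer together.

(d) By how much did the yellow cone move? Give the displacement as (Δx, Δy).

(2.2, -2.7)

The yellow cone was at about (6.0, 8.5) and moved to about (8.2, 5.8).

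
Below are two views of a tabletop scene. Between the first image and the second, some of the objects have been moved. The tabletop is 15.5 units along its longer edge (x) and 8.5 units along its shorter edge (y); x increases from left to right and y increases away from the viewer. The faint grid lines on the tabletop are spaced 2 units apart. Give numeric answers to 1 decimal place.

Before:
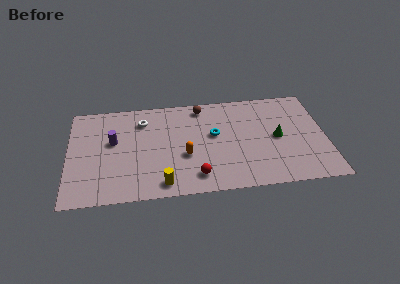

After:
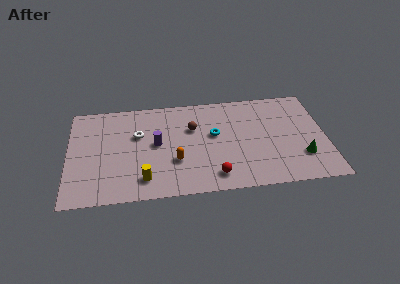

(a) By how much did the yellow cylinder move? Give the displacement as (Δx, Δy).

(-1.1, 0.5)

From the two frames, the yellow cylinder sits at roughly (5.6, 1.1) before and (4.5, 1.6) after.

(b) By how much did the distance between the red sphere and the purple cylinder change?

-1.4

Before: roughly 6.0 units apart; after: 4.6. That's 1.4 units closer together.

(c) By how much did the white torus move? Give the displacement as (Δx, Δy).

(-0.3, -1.2)

From the two frames, the white torus sits at roughly (4.5, 6.6) before and (4.2, 5.4) after.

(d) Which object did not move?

the cyan torus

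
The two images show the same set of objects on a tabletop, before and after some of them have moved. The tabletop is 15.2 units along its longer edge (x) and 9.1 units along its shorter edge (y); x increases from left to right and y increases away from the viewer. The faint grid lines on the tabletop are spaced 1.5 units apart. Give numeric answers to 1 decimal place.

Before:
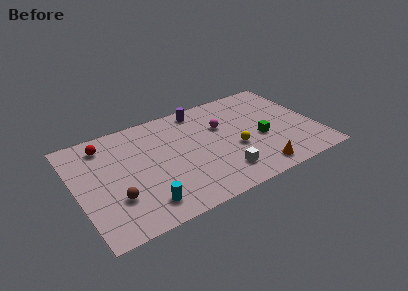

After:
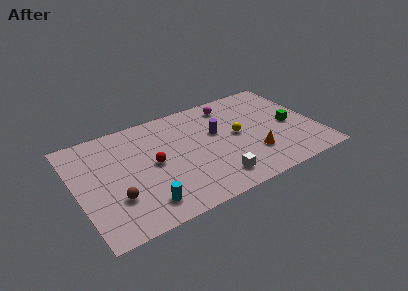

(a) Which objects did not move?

the cyan cylinder and the brown sphere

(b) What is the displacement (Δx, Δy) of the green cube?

(2.0, 0.4)

From the two frames, the green cube sits at roughly (11.6, 3.8) before and (13.6, 4.2) after.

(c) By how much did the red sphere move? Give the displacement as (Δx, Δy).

(2.7, -2.9)

The red sphere started near (2.1, 7.5) and ended near (4.8, 4.6).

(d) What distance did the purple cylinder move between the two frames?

2.6

The purple cylinder moved from about (8.3, 8.0) to (9.0, 5.5), a distance of √(0.7² + 2.5²) ≈ 2.6.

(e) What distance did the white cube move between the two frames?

0.6

The white cube was near (8.8, 1.9) before and (8.3, 1.6) after, so it travelled √(0.5² + 0.3²) ≈ 0.6 units.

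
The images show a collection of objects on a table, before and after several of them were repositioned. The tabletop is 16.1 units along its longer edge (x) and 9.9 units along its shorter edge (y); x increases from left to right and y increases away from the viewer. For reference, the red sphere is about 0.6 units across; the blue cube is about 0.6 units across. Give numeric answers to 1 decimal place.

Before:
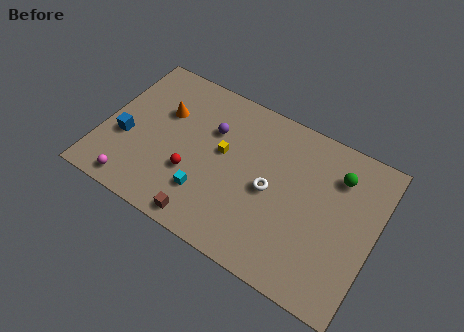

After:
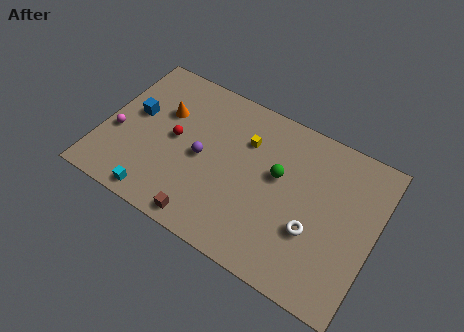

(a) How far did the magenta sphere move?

3.2

The magenta sphere was near (2.4, 1.1) before and (0.9, 3.9) after, so it travelled √(1.5² + 2.8²) ≈ 3.2 units.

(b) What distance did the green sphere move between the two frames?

3.7

From (13.6, 7.5) to (10.3, 5.8), the green sphere covered √(3.3² + 1.7²) ≈ 3.7 units.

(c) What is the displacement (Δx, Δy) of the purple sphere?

(-0.3, -2.0)

The purple sphere was at about (6.2, 6.7) and moved to about (5.9, 4.7).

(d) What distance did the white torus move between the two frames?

3.0

The white torus moved from about (10.0, 4.7) to (12.7, 3.5), a distance of √(2.7² + 1.2²) ≈ 3.0.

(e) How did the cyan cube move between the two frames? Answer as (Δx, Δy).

(-2.7, -1.6)

The cyan cube was at about (6.5, 2.6) and moved to about (3.8, 1.0).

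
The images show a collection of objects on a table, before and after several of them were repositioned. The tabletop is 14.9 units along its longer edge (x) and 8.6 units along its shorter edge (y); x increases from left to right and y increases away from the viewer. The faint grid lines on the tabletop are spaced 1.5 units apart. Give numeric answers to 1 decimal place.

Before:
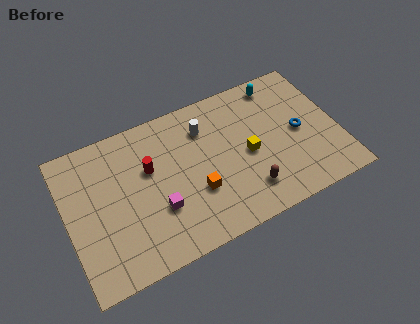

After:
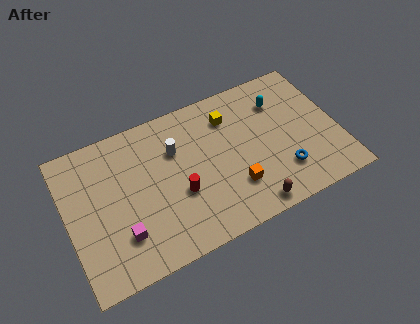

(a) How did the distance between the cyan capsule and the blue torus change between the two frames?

+0.8

The distance was about 3.4 in the first image and 4.2 in the second, so they moved 0.8 units further apart.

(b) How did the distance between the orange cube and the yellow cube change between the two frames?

+1.0

They were about 3.2 units apart before and 4.2 after — 1.0 units further apart.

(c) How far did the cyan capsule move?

1.1

The cyan capsule moved from about (12.1, 7.5) to (12.0, 6.4), a distance of √(0.1² + 1.1²) ≈ 1.1.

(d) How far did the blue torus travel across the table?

2.3

From (12.8, 4.2) to (11.6, 2.2), the blue torus covered √(1.2² + 2.0²) ≈ 2.3 units.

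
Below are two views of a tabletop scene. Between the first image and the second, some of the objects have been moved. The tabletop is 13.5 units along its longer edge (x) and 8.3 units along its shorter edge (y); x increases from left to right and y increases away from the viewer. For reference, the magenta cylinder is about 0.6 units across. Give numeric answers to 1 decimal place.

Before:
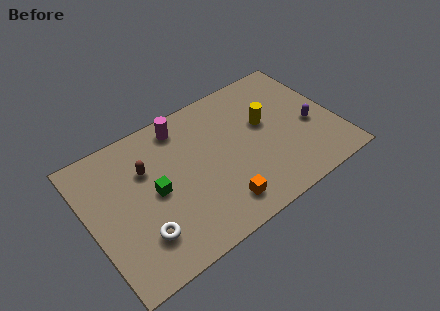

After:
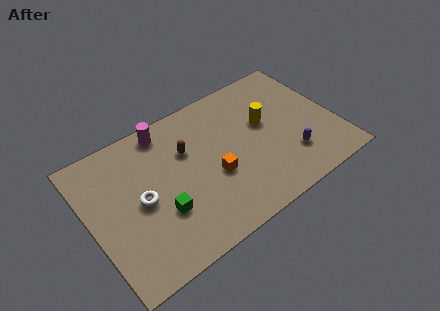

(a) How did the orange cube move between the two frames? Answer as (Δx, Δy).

(0.0, 1.8)

The orange cube was at about (6.6, 1.5) and moved to about (6.6, 3.3).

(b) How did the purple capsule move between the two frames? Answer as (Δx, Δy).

(-1.4, -1.3)

The purple capsule was at about (12.1, 3.5) and moved to about (10.7, 2.2).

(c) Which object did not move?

the yellow cylinder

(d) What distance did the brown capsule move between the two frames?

2.2

From (3.3, 5.6) to (5.5, 5.5), the brown capsule covered √(2.2² + 0.1²) ≈ 2.2 units.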